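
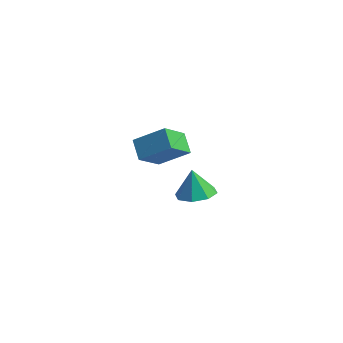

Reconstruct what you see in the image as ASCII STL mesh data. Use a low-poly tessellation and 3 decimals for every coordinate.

solid 
facet normal 0.270 -0.280 -0.921
outer loop
vertex 3.144 -3.724 3.585
vertex 2.249 -3.935 3.387
vertex 2.783 -3.166 3.31
endloop
endfacet
facet normal 0.540 0.626 0.562
outer loop
vertex 3.144 -3.724 3.585
vertex 2.783 -3.166 3.31
vertex 1.891 -3.565 4.613
endloop
endfacet
facet normal 0.269 -0.279 -0.922
outer loop
vertex 2.783 -3.166 3.31
vertex 2.249 -3.935 3.387
vertex 2.11 -3.058 3.081
endloop
endfacet
facet normal 0.043 0.947 0.319
outer loop
vertex 2.783 -3.166 3.31
vertex 2.11 -3.058 3.081
vertex 1.891 -3.565 4.613
endloop
endfacet
facet normal 0.269 -0.279 -0.922
outer loop
vertex 2.11 -3.058 3.081
vertex 2.249 -3.935 3.387
vertex 1.518 -3.464 3.031
endloop
endfacet
facet normal -0.566 0.803 0.185
outer loop
vertex 2.11 -3.058 3.081
vertex 1.518 -3.464 3.031
vertex 1.891 -3.565 4.613
endloop
endfacet
facet normal 0.270 -0.278 -0.922
outer loop
vertex 1.518 -3.464 3.031
vertex 2.249 -3.935 3.387
vertex 1.355 -4.147 3.189
endloop
endfacet
facet normal -0.931 0.277 0.237
outer loop
vertex 1.518 -3.464 3.031
vertex 1.355 -4.147 3.189
vertex 1.891 -3.565 4.613
endloop
endfacet
facet normal 0.270 -0.279 -0.921
outer loop
vertex 1.355 -4.147 3.189
vertex 2.249 -3.935 3.387
vertex 1.716 -4.705 3.464
endloop
endfacet
facet normal -0.836 -0.321 0.446
outer loop
vertex 1.355 -4.147 3.189
vertex 1.716 -4.705 3.464
vertex 1.891 -3.565 4.613
endloop
endfacet
facet normal 0.270 -0.279 -0.921
outer loop
vertex 1.716 -4.705 3.464
vertex 2.249 -3.935 3.387
vertex 2.389 -4.813 3.694
endloop
endfacet
facet normal -0.338 -0.642 0.688
outer loop
vertex 1.716 -4.705 3.464
vertex 2.389 -4.813 3.694
vertex 1.891 -3.565 4.613
endloop
endfacet
facet normal 0.270 -0.279 -0.922
outer loop
vertex 2.389 -4.813 3.694
vertex 2.249 -3.935 3.387
vertex 2.98 -4.407 3.744
endloop
endfacet
facet normal 0.272 -0.498 0.823
outer loop
vertex 2.389 -4.813 3.694
vertex 2.98 -4.407 3.744
vertex 1.891 -3.565 4.613
endloop
endfacet
facet normal 0.270 -0.279 -0.922
outer loop
vertex 2.98 -4.407 3.744
vertex 2.249 -3.935 3.387
vertex 3.144 -3.724 3.585
endloop
endfacet
facet normal 0.636 0.027 0.771
outer loop
vertex 2.98 -4.407 3.744
vertex 3.144 -3.724 3.585
vertex 1.891 -3.565 4.613
endloop
endfacet
facet normal -0.791 -0.276 -0.545
outer loop
vertex -2.225 0.2 0.333
vertex -2.875 1.017 0.863
vertex -1.742 1.45 -1.0
endloop
endfacet
facet normal 0.555 -0.698 -0.453
outer loop
vertex -0.325 1.943 -0.023
vertex -2.225 0.2 0.333
vertex -1.742 1.45 -1.0
endloop
endfacet
facet normal -0.792 -0.275 -0.545
outer loop
vertex -1.742 1.45 -1.0
vertex -2.875 1.017 0.863
vertex -2.391 2.266 -0.47
endloop
endfacet
facet normal 0.256 0.661 -0.705
outer loop
vertex -2.391 2.266 -0.47
vertex -0.325 1.943 -0.023
vertex -1.742 1.45 -1.0
endloop
endfacet
facet normal -0.256 -0.661 0.705
outer loop
vertex -2.225 0.2 0.333
vertex -1.458 1.51 1.84
vertex -2.875 1.017 0.863
endloop
endfacet
facet normal 0.555 -0.698 -0.452
outer loop
vertex -0.809 0.694 1.31
vertex -2.225 0.2 0.333
vertex -0.325 1.943 -0.023
endloop
endfacet
facet normal -0.256 -0.661 0.705
outer loop
vertex -0.809 0.694 1.31
vertex -1.458 1.51 1.84
vertex -2.225 0.2 0.333
endloop
endfacet
facet normal -0.555 0.698 0.453
outer loop
vertex -2.875 1.017 0.863
vertex -1.458 1.51 1.84
vertex -2.391 2.266 -0.47
endloop
endfacet
facet normal 0.256 0.661 -0.705
outer loop
vertex -0.975 2.76 0.507
vertex -0.325 1.943 -0.023
vertex -2.391 2.266 -0.47
endloop
endfacet
facet normal -0.556 0.697 0.453
outer loop
vertex -2.391 2.266 -0.47
vertex -1.458 1.51 1.84
vertex -0.975 2.76 0.507
endloop
endfacet
facet normal 0.791 0.276 0.546
outer loop
vertex -0.975 2.76 0.507
vertex -0.809 0.694 1.31
vertex -0.325 1.943 -0.023
endloop
endfacet
facet normal 0.792 0.276 0.545
outer loop
vertex -1.458 1.51 1.84
vertex -0.809 0.694 1.31
vertex -0.975 2.76 0.507
endloop
endfacet

endsolid


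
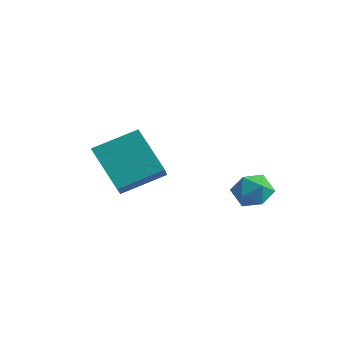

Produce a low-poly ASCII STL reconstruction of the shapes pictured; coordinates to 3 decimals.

solid 
facet normal -0.707 0.114 0.698
outer loop
vertex -4.141 -4.061 1.335
vertex -3.353 -2.872 1.94
vertex -4.77 -3.254 0.566
endloop
endfacet
facet normal -0.508 -0.768 -0.390
outer loop
vertex -3.567 -3.448 -0.62
vertex -4.141 -4.061 1.335
vertex -4.77 -3.254 0.566
endloop
endfacet
facet normal -0.707 0.114 0.698
outer loop
vertex -4.77 -3.254 0.566
vertex -3.353 -2.872 1.94
vertex -3.981 -2.064 1.171
endloop
endfacet
facet normal -0.491 0.631 -0.601
outer loop
vertex -3.981 -2.064 1.171
vertex -3.567 -3.448 -0.62
vertex -4.77 -3.254 0.566
endloop
endfacet
facet normal 0.491 -0.631 0.601
outer loop
vertex -4.141 -4.061 1.335
vertex -2.15 -3.066 0.754
vertex -3.353 -2.872 1.94
endloop
endfacet
facet normal -0.509 -0.767 -0.390
outer loop
vertex -2.939 -4.256 0.149
vertex -4.141 -4.061 1.335
vertex -3.567 -3.448 -0.62
endloop
endfacet
facet normal 0.491 -0.631 0.601
outer loop
vertex -2.939 -4.256 0.149
vertex -2.15 -3.066 0.754
vertex -4.141 -4.061 1.335
endloop
endfacet
facet normal 0.509 0.767 0.391
outer loop
vertex -3.353 -2.872 1.94
vertex -2.15 -3.066 0.754
vertex -3.981 -2.064 1.171
endloop
endfacet
facet normal -0.491 0.631 -0.601
outer loop
vertex -2.779 -2.259 -0.015
vertex -3.567 -3.448 -0.62
vertex -3.981 -2.064 1.171
endloop
endfacet
facet normal 0.509 0.768 0.389
outer loop
vertex -3.981 -2.064 1.171
vertex -2.15 -3.066 0.754
vertex -2.779 -2.259 -0.015
endloop
endfacet
facet normal 0.707 -0.114 -0.697
outer loop
vertex -2.779 -2.259 -0.015
vertex -2.939 -4.256 0.149
vertex -3.567 -3.448 -0.62
endloop
endfacet
facet normal 0.707 -0.114 -0.698
outer loop
vertex -2.15 -3.066 0.754
vertex -2.939 -4.256 0.149
vertex -2.779 -2.259 -0.015
endloop
endfacet
facet normal 0.292 0.919 0.267
outer loop
vertex -0.537 -0.52 -0.379
vertex -0.343 -0.762 0.242
vertex 0.11 -0.753 -0.284
endloop
endfacet
facet normal 0.361 0.824 -0.437
outer loop
vertex -0.537 -0.52 -0.379
vertex 0.11 -0.753 -0.284
vertex -0.234 -0.911 -0.866
endloop
endfacet
facet normal -0.281 0.655 -0.701
outer loop
vertex -0.537 -0.52 -0.379
vertex -0.234 -0.911 -0.866
vertex -0.9 -1.018 -0.699
endloop
endfacet
facet normal -0.745 0.647 -0.161
outer loop
vertex -0.537 -0.52 -0.379
vertex -0.9 -1.018 -0.699
vertex -0.967 -0.925 -0.015
endloop
endfacet
facet normal -0.392 0.809 0.438
outer loop
vertex -0.537 -0.52 -0.379
vertex -0.967 -0.925 -0.015
vertex -0.343 -0.762 0.242
endloop
endfacet
facet normal 0.796 0.267 -0.543
outer loop
vertex -0.234 -0.911 -0.866
vertex 0.11 -0.753 -0.284
vertex 0.147 -1.395 -0.545
endloop
endfacet
facet normal 0.683 0.422 0.596
outer loop
vertex 0.11 -0.753 -0.284
vertex -0.343 -0.762 0.242
vertex 0.08 -1.302 0.139
endloop
endfacet
facet normal -0.423 0.245 0.872
outer loop
vertex -0.343 -0.762 0.242
vertex -0.967 -0.925 -0.015
vertex -0.586 -1.409 0.306
endloop
endfacet
facet normal -0.995 -0.019 -0.095
outer loop
vertex -0.967 -0.925 -0.015
vertex -0.9 -1.018 -0.699
vertex -0.93 -1.567 -0.276
endloop
endfacet
facet normal -0.242 -0.005 -0.970
outer loop
vertex -0.9 -1.018 -0.699
vertex -0.234 -0.911 -0.866
vertex -0.477 -1.558 -0.802
endloop
endfacet
facet normal 0.745 -0.647 0.161
outer loop
vertex -0.283 -1.8 -0.181
vertex 0.147 -1.395 -0.545
vertex 0.08 -1.302 0.139
endloop
endfacet
facet normal 0.281 -0.655 0.701
outer loop
vertex -0.283 -1.8 -0.181
vertex 0.08 -1.302 0.139
vertex -0.586 -1.409 0.306
endloop
endfacet
facet normal -0.361 -0.824 0.437
outer loop
vertex -0.283 -1.8 -0.181
vertex -0.586 -1.409 0.306
vertex -0.93 -1.567 -0.276
endloop
endfacet
facet normal -0.292 -0.919 -0.267
outer loop
vertex -0.283 -1.8 -0.181
vertex -0.93 -1.567 -0.276
vertex -0.477 -1.558 -0.802
endloop
endfacet
facet normal 0.392 -0.809 -0.438
outer loop
vertex -0.283 -1.8 -0.181
vertex -0.477 -1.558 -0.802
vertex 0.147 -1.395 -0.545
endloop
endfacet
facet normal 0.995 0.019 0.095
outer loop
vertex 0.08 -1.302 0.139
vertex 0.147 -1.395 -0.545
vertex 0.11 -0.753 -0.284
endloop
endfacet
facet normal 0.242 0.005 0.970
outer loop
vertex -0.586 -1.409 0.306
vertex 0.08 -1.302 0.139
vertex -0.343 -0.762 0.242
endloop
endfacet
facet normal -0.796 -0.267 0.543
outer loop
vertex -0.93 -1.567 -0.276
vertex -0.586 -1.409 0.306
vertex -0.967 -0.925 -0.015
endloop
endfacet
facet normal -0.683 -0.422 -0.596
outer loop
vertex -0.477 -1.558 -0.802
vertex -0.93 -1.567 -0.276
vertex -0.9 -1.018 -0.699
endloop
endfacet
facet normal 0.423 -0.245 -0.872
outer loop
vertex 0.147 -1.395 -0.545
vertex -0.477 -1.558 -0.802
vertex -0.234 -0.911 -0.866
endloop
endfacet

endsolid


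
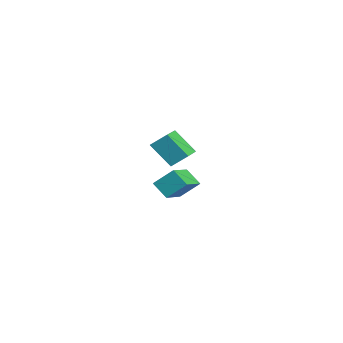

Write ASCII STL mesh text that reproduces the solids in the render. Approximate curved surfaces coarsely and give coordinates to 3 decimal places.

solid 
facet normal -0.794 0.519 -0.316
outer loop
vertex -5.241 3.341 -4.327
vertex -4.949 4.394 -3.33
vertex -4.523 3.932 -5.162
endloop
endfacet
facet normal -0.198 -0.712 -0.674
outer loop
vertex -2.831 2.826 -4.49
vertex -5.241 3.341 -4.327
vertex -4.523 3.932 -5.162
endloop
endfacet
facet normal -0.794 0.519 -0.316
outer loop
vertex -4.523 3.932 -5.162
vertex -4.949 4.394 -3.33
vertex -4.231 4.985 -4.165
endloop
endfacet
facet normal 0.575 0.473 -0.668
outer loop
vertex -4.231 4.985 -4.165
vertex -2.831 2.826 -4.49
vertex -4.523 3.932 -5.162
endloop
endfacet
facet normal -0.575 -0.473 0.668
outer loop
vertex -5.241 3.341 -4.327
vertex -3.257 3.288 -2.658
vertex -4.949 4.394 -3.33
endloop
endfacet
facet normal -0.198 -0.712 -0.674
outer loop
vertex -3.549 2.235 -3.655
vertex -5.241 3.341 -4.327
vertex -2.831 2.826 -4.49
endloop
endfacet
facet normal -0.575 -0.473 0.668
outer loop
vertex -3.549 2.235 -3.655
vertex -3.257 3.288 -2.658
vertex -5.241 3.341 -4.327
endloop
endfacet
facet normal 0.198 0.712 0.674
outer loop
vertex -4.949 4.394 -3.33
vertex -3.257 3.288 -2.658
vertex -4.231 4.985 -4.165
endloop
endfacet
facet normal 0.575 0.473 -0.668
outer loop
vertex -2.539 3.879 -3.493
vertex -2.831 2.826 -4.49
vertex -4.231 4.985 -4.165
endloop
endfacet
facet normal 0.198 0.712 0.674
outer loop
vertex -4.231 4.985 -4.165
vertex -3.257 3.288 -2.658
vertex -2.539 3.879 -3.493
endloop
endfacet
facet normal 0.794 -0.519 0.316
outer loop
vertex -2.539 3.879 -3.493
vertex -3.549 2.235 -3.655
vertex -2.831 2.826 -4.49
endloop
endfacet
facet normal 0.794 -0.519 0.316
outer loop
vertex -3.257 3.288 -2.658
vertex -3.549 2.235 -3.655
vertex -2.539 3.879 -3.493
endloop
endfacet
facet normal -0.394 -0.537 0.746
outer loop
vertex 2.797 1.695 2.184
vertex 1.41 2.393 1.953
vertex 2.512 0.884 1.45
endloop
endfacet
facet normal 0.884 -0.444 0.148
outer loop
vertex 3.19 1.807 0.167
vertex 2.797 1.695 2.184
vertex 2.512 0.884 1.45
endloop
endfacet
facet normal -0.394 -0.537 0.746
outer loop
vertex 2.512 0.884 1.45
vertex 1.41 2.393 1.953
vertex 1.125 1.582 1.219
endloop
endfacet
facet normal -0.253 -0.717 -0.649
outer loop
vertex 1.125 1.582 1.219
vertex 3.19 1.807 0.167
vertex 2.512 0.884 1.45
endloop
endfacet
facet normal 0.253 0.717 0.649
outer loop
vertex 2.797 1.695 2.184
vertex 2.088 3.316 0.67
vertex 1.41 2.393 1.953
endloop
endfacet
facet normal 0.884 -0.444 0.148
outer loop
vertex 3.475 2.618 0.901
vertex 2.797 1.695 2.184
vertex 3.19 1.807 0.167
endloop
endfacet
facet normal 0.253 0.717 0.649
outer loop
vertex 3.475 2.618 0.901
vertex 2.088 3.316 0.67
vertex 2.797 1.695 2.184
endloop
endfacet
facet normal -0.884 0.444 -0.148
outer loop
vertex 1.41 2.393 1.953
vertex 2.088 3.316 0.67
vertex 1.125 1.582 1.219
endloop
endfacet
facet normal -0.253 -0.717 -0.649
outer loop
vertex 1.803 2.505 -0.064
vertex 3.19 1.807 0.167
vertex 1.125 1.582 1.219
endloop
endfacet
facet normal -0.884 0.444 -0.148
outer loop
vertex 1.125 1.582 1.219
vertex 2.088 3.316 0.67
vertex 1.803 2.505 -0.064
endloop
endfacet
facet normal 0.394 0.537 -0.746
outer loop
vertex 1.803 2.505 -0.064
vertex 3.475 2.618 0.901
vertex 3.19 1.807 0.167
endloop
endfacet
facet normal 0.394 0.537 -0.746
outer loop
vertex 2.088 3.316 0.67
vertex 3.475 2.618 0.901
vertex 1.803 2.505 -0.064
endloop
endfacet

endsolid


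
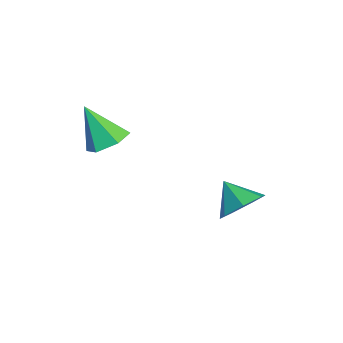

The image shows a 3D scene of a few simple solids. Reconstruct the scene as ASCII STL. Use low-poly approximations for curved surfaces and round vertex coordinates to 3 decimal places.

solid 
facet normal 0.406 0.400 -0.822
outer loop
vertex 0.384 -1.423 -1.47
vertex -0.303 -0.877 -1.543
vertex 0.404 -0.637 -1.077
endloop
endfacet
facet normal 0.684 -0.340 0.645
outer loop
vertex 0.384 -1.423 -1.47
vertex 0.404 -0.637 -1.077
vertex -1.037 -1.603 -0.057
endloop
endfacet
facet normal 0.406 0.400 -0.822
outer loop
vertex 0.404 -0.637 -1.077
vertex -0.303 -0.877 -1.543
vertex -0.283 -0.091 -1.15
endloop
endfacet
facet normal 0.281 0.466 0.839
outer loop
vertex 0.404 -0.637 -1.077
vertex -0.283 -0.091 -1.15
vertex -1.037 -1.603 -0.057
endloop
endfacet
facet normal 0.406 0.400 -0.821
outer loop
vertex -0.283 -0.091 -1.15
vertex -0.303 -0.877 -1.543
vertex -0.989 -0.331 -1.616
endloop
endfacet
facet normal -0.560 0.650 0.513
outer loop
vertex -0.283 -0.091 -1.15
vertex -0.989 -0.331 -1.616
vertex -1.037 -1.603 -0.057
endloop
endfacet
facet normal 0.406 0.401 -0.821
outer loop
vertex -0.989 -0.331 -1.616
vertex -0.303 -0.877 -1.543
vertex -1.009 -1.118 -2.01
endloop
endfacet
facet normal -1.000 0.029 -0.007
outer loop
vertex -0.989 -0.331 -1.616
vertex -1.009 -1.118 -2.01
vertex -1.037 -1.603 -0.057
endloop
endfacet
facet normal 0.406 0.401 -0.821
outer loop
vertex -1.009 -1.118 -2.01
vertex -0.303 -0.877 -1.543
vertex -0.322 -1.664 -1.937
endloop
endfacet
facet normal -0.596 -0.777 -0.202
outer loop
vertex -1.009 -1.118 -2.01
vertex -0.322 -1.664 -1.937
vertex -1.037 -1.603 -0.057
endloop
endfacet
facet normal 0.406 0.401 -0.821
outer loop
vertex -0.322 -1.664 -1.937
vertex -0.303 -0.877 -1.543
vertex 0.384 -1.423 -1.47
endloop
endfacet
facet normal 0.246 -0.961 0.125
outer loop
vertex -0.322 -1.664 -1.937
vertex 0.384 -1.423 -1.47
vertex -1.037 -1.603 -0.057
endloop
endfacet
facet normal 0.693 0.397 -0.601
outer loop
vertex 3.415 3.185 -2.585
vertex 2.747 3.33 -3.259
vertex 3.022 3.919 -2.553
endloop
endfacet
facet normal 0.057 -0.013 0.998
outer loop
vertex 3.415 3.185 -2.585
vertex 3.022 3.919 -2.553
vertex 1.873 2.83 -2.501
endloop
endfacet
facet normal 0.693 0.397 -0.602
outer loop
vertex 3.022 3.919 -2.553
vertex 2.747 3.33 -3.259
vertex 2.422 4.21 -3.052
endloop
endfacet
facet normal -0.415 0.475 0.776
outer loop
vertex 3.022 3.919 -2.553
vertex 2.422 4.21 -3.052
vertex 1.873 2.83 -2.501
endloop
endfacet
facet normal 0.693 0.397 -0.602
outer loop
vertex 2.422 4.21 -3.052
vertex 2.747 3.33 -3.259
vertex 2.066 3.838 -3.707
endloop
endfacet
facet normal -0.871 0.437 0.225
outer loop
vertex 2.422 4.21 -3.052
vertex 2.066 3.838 -3.707
vertex 1.873 2.83 -2.501
endloop
endfacet
facet normal 0.693 0.398 -0.602
outer loop
vertex 2.066 3.838 -3.707
vertex 2.747 3.33 -3.259
vertex 2.223 3.084 -4.025
endloop
endfacet
facet normal -0.966 -0.101 -0.239
outer loop
vertex 2.066 3.838 -3.707
vertex 2.223 3.084 -4.025
vertex 1.873 2.83 -2.501
endloop
endfacet
facet normal 0.693 0.397 -0.602
outer loop
vertex 2.223 3.084 -4.025
vertex 2.747 3.33 -3.259
vertex 2.774 2.515 -3.766
endloop
endfacet
facet normal -0.629 -0.730 -0.266
outer loop
vertex 2.223 3.084 -4.025
vertex 2.774 2.515 -3.766
vertex 1.873 2.83 -2.501
endloop
endfacet
facet normal 0.693 0.397 -0.601
outer loop
vertex 2.774 2.515 -3.766
vertex 2.747 3.33 -3.259
vertex 3.304 2.56 -3.125
endloop
endfacet
facet normal -0.114 -0.980 0.163
outer loop
vertex 2.774 2.515 -3.766
vertex 3.304 2.56 -3.125
vertex 1.873 2.83 -2.501
endloop
endfacet
facet normal 0.693 0.397 -0.602
outer loop
vertex 3.304 2.56 -3.125
vertex 2.747 3.33 -3.259
vertex 3.415 3.185 -2.585
endloop
endfacet
facet normal 0.192 -0.661 0.726
outer loop
vertex 3.304 2.56 -3.125
vertex 3.415 3.185 -2.585
vertex 1.873 2.83 -2.501
endloop
endfacet

endsolid


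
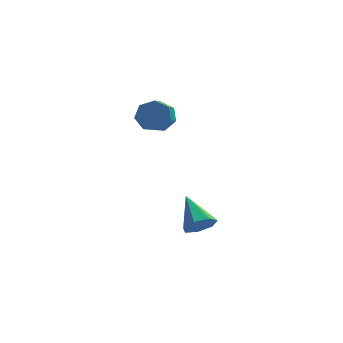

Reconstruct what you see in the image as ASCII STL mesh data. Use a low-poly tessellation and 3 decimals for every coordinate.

solid 
facet normal 0.343 -0.762 -0.549
outer loop
vertex 3.29 -0.57 -2.012
vertex 2.817 -0.246 -2.757
vertex 3.695 -0.045 -2.488
endloop
endfacet
facet normal 0.615 0.213 0.759
outer loop
vertex 3.29 -0.57 -2.012
vertex 3.695 -0.045 -2.488
vertex 2.083 1.386 -1.583
endloop
endfacet
facet normal 0.343 -0.763 -0.549
outer loop
vertex 3.695 -0.045 -2.488
vertex 2.817 -0.246 -2.757
vertex 3.438 0.328 -3.167
endloop
endfacet
facet normal 0.697 0.706 0.124
outer loop
vertex 3.695 -0.045 -2.488
vertex 3.438 0.328 -3.167
vertex 2.083 1.386 -1.583
endloop
endfacet
facet normal 0.343 -0.763 -0.549
outer loop
vertex 3.438 0.328 -3.167
vertex 2.817 -0.246 -2.757
vertex 2.714 0.269 -3.537
endloop
endfacet
facet normal 0.159 0.878 -0.451
outer loop
vertex 3.438 0.328 -3.167
vertex 2.714 0.269 -3.537
vertex 2.083 1.386 -1.583
endloop
endfacet
facet normal 0.343 -0.763 -0.549
outer loop
vertex 2.714 0.269 -3.537
vertex 2.817 -0.246 -2.757
vertex 2.067 -0.178 -3.32
endloop
endfacet
facet normal -0.594 0.600 -0.535
outer loop
vertex 2.714 0.269 -3.537
vertex 2.067 -0.178 -3.32
vertex 2.083 1.386 -1.583
endloop
endfacet
facet normal 0.342 -0.763 -0.548
outer loop
vertex 2.067 -0.178 -3.32
vertex 2.817 -0.246 -2.757
vertex 1.984 -0.676 -2.679
endloop
endfacet
facet normal -0.994 0.082 -0.065
outer loop
vertex 2.067 -0.178 -3.32
vertex 1.984 -0.676 -2.679
vertex 2.083 1.386 -1.583
endloop
endfacet
facet normal 0.342 -0.763 -0.549
outer loop
vertex 1.984 -0.676 -2.679
vertex 2.817 -0.246 -2.757
vertex 2.529 -0.85 -2.097
endloop
endfacet
facet normal -0.741 -0.287 0.608
outer loop
vertex 1.984 -0.676 -2.679
vertex 2.529 -0.85 -2.097
vertex 2.083 1.386 -1.583
endloop
endfacet
facet normal 0.342 -0.763 -0.549
outer loop
vertex 2.529 -0.85 -2.097
vertex 2.817 -0.246 -2.757
vertex 3.29 -0.57 -2.012
endloop
endfacet
facet normal -0.025 -0.229 0.973
outer loop
vertex 2.529 -0.85 -2.097
vertex 3.29 -0.57 -2.012
vertex 2.083 1.386 -1.583
endloop
endfacet
facet normal 0.199 0.847 -0.493
outer loop
vertex 0.995 2.244 2.74
vertex 0.657 2.76 3.489
vertex 1.563 2.452 3.326
endloop
endfacet
facet normal 0.711 -0.471 -0.522
outer loop
vertex 0.995 2.244 2.74
vertex 1.563 2.452 3.326
vertex 0.76 1.245 3.322
endloop
endfacet
facet normal 0.711 -0.471 -0.522
outer loop
vertex 0.76 1.245 3.322
vertex 1.563 2.452 3.326
vertex 1.328 1.453 3.908
endloop
endfacet
facet normal -0.199 -0.847 0.493
outer loop
vertex 0.76 1.245 3.322
vertex 1.328 1.453 3.908
vertex 0.423 1.76 4.071
endloop
endfacet
facet normal 0.199 0.846 -0.494
outer loop
vertex 1.563 2.452 3.326
vertex 0.657 2.76 3.489
vertex 1.449 2.892 4.034
endloop
endfacet
facet normal 0.971 -0.101 0.219
outer loop
vertex 1.563 2.452 3.326
vertex 1.449 2.892 4.034
vertex 1.328 1.453 3.908
endloop
endfacet
facet normal 0.971 -0.101 0.218
outer loop
vertex 1.328 1.453 3.908
vertex 1.449 2.892 4.034
vertex 1.214 1.892 4.617
endloop
endfacet
facet normal -0.199 -0.847 0.493
outer loop
vertex 1.328 1.453 3.908
vertex 1.214 1.892 4.617
vertex 0.423 1.76 4.071
endloop
endfacet
facet normal 0.198 0.847 -0.493
outer loop
vertex 1.449 2.892 4.034
vertex 0.657 2.76 3.489
vertex 0.739 3.232 4.332
endloop
endfacet
facet normal 0.499 0.346 0.795
outer loop
vertex 1.449 2.892 4.034
vertex 0.739 3.232 4.332
vertex 1.214 1.892 4.617
endloop
endfacet
facet normal 0.499 0.346 0.795
outer loop
vertex 1.214 1.892 4.617
vertex 0.739 3.232 4.332
vertex 0.504 2.233 4.914
endloop
endfacet
facet normal -0.200 -0.846 0.494
outer loop
vertex 1.214 1.892 4.617
vertex 0.504 2.233 4.914
vertex 0.423 1.76 4.071
endloop
endfacet
facet normal 0.199 0.847 -0.493
outer loop
vertex 0.739 3.232 4.332
vertex 0.657 2.76 3.489
vertex -0.032 3.217 3.995
endloop
endfacet
facet normal -0.348 0.532 0.772
outer loop
vertex 0.739 3.232 4.332
vertex -0.032 3.217 3.995
vertex 0.504 2.233 4.914
endloop
endfacet
facet normal -0.349 0.531 0.772
outer loop
vertex 0.504 2.233 4.914
vertex -0.032 3.217 3.995
vertex -0.267 2.217 4.577
endloop
endfacet
facet normal -0.198 -0.847 0.494
outer loop
vertex 0.504 2.233 4.914
vertex -0.267 2.217 4.577
vertex 0.423 1.76 4.071
endloop
endfacet
facet normal 0.199 0.846 -0.494
outer loop
vertex -0.032 3.217 3.995
vertex 0.657 2.76 3.489
vertex -0.284 2.857 3.277
endloop
endfacet
facet normal -0.933 0.317 0.168
outer loop
vertex -0.032 3.217 3.995
vertex -0.284 2.857 3.277
vertex -0.267 2.217 4.577
endloop
endfacet
facet normal -0.933 0.318 0.169
outer loop
vertex -0.267 2.217 4.577
vertex -0.284 2.857 3.277
vertex -0.519 1.858 3.859
endloop
endfacet
facet normal -0.199 -0.847 0.493
outer loop
vertex -0.267 2.217 4.577
vertex -0.519 1.858 3.859
vertex 0.423 1.76 4.071
endloop
endfacet
facet normal 0.198 0.847 -0.494
outer loop
vertex -0.284 2.857 3.277
vertex 0.657 2.76 3.489
vertex 0.173 2.424 2.718
endloop
endfacet
facet normal -0.816 -0.136 -0.562
outer loop
vertex -0.284 2.857 3.277
vertex 0.173 2.424 2.718
vertex -0.519 1.858 3.859
endloop
endfacet
facet normal -0.816 -0.136 -0.562
outer loop
vertex -0.519 1.858 3.859
vertex 0.173 2.424 2.718
vertex -0.062 1.425 3.3
endloop
endfacet
facet normal -0.199 -0.847 0.493
outer loop
vertex -0.519 1.858 3.859
vertex -0.062 1.425 3.3
vertex 0.423 1.76 4.071
endloop
endfacet
facet normal 0.199 0.847 -0.494
outer loop
vertex 0.173 2.424 2.718
vertex 0.657 2.76 3.489
vertex 0.995 2.244 2.74
endloop
endfacet
facet normal -0.083 -0.487 -0.869
outer loop
vertex 0.173 2.424 2.718
vertex 0.995 2.244 2.74
vertex -0.062 1.425 3.3
endloop
endfacet
facet normal -0.083 -0.487 -0.869
outer loop
vertex -0.062 1.425 3.3
vertex 0.995 2.244 2.74
vertex 0.76 1.245 3.322
endloop
endfacet
facet normal -0.199 -0.847 0.493
outer loop
vertex -0.062 1.425 3.3
vertex 0.76 1.245 3.322
vertex 0.423 1.76 4.071
endloop
endfacet

endsolid


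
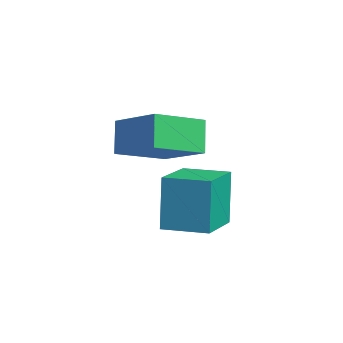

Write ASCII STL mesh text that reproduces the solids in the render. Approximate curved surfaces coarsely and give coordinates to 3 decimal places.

solid 
facet normal -0.849 -0.347 -0.398
outer loop
vertex -2.802 -1.27 3.718
vertex -3.122 0.044 3.254
vertex -2.338 -1.451 2.885
endloop
endfacet
facet normal 0.224 -0.919 0.324
outer loop
vertex -1.098 -0.944 3.466
vertex -2.802 -1.27 3.718
vertex -2.338 -1.451 2.885
endloop
endfacet
facet normal -0.849 -0.347 -0.398
outer loop
vertex -2.338 -1.451 2.885
vertex -3.122 0.044 3.254
vertex -2.658 -0.137 2.422
endloop
endfacet
facet normal 0.478 -0.186 -0.858
outer loop
vertex -2.658 -0.137 2.422
vertex -1.098 -0.944 3.466
vertex -2.338 -1.451 2.885
endloop
endfacet
facet normal -0.478 0.187 0.858
outer loop
vertex -2.802 -1.27 3.718
vertex -1.882 0.551 3.835
vertex -3.122 0.044 3.254
endloop
endfacet
facet normal 0.224 -0.919 0.325
outer loop
vertex -1.562 -0.763 4.298
vertex -2.802 -1.27 3.718
vertex -1.098 -0.944 3.466
endloop
endfacet
facet normal -0.478 0.186 0.859
outer loop
vertex -1.562 -0.763 4.298
vertex -1.882 0.551 3.835
vertex -2.802 -1.27 3.718
endloop
endfacet
facet normal -0.224 0.919 -0.325
outer loop
vertex -3.122 0.044 3.254
vertex -1.882 0.551 3.835
vertex -2.658 -0.137 2.422
endloop
endfacet
facet normal 0.478 -0.187 -0.858
outer loop
vertex -1.418 0.37 3.002
vertex -1.098 -0.944 3.466
vertex -2.658 -0.137 2.422
endloop
endfacet
facet normal -0.224 0.919 -0.324
outer loop
vertex -2.658 -0.137 2.422
vertex -1.882 0.551 3.835
vertex -1.418 0.37 3.002
endloop
endfacet
facet normal 0.849 0.347 0.398
outer loop
vertex -1.418 0.37 3.002
vertex -1.562 -0.763 4.298
vertex -1.098 -0.944 3.466
endloop
endfacet
facet normal 0.849 0.347 0.398
outer loop
vertex -1.882 0.551 3.835
vertex -1.562 -0.763 4.298
vertex -1.418 0.37 3.002
endloop
endfacet
facet normal -0.755 0.631 -0.179
outer loop
vertex -1.419 -0.151 2.602
vertex -0.707 0.713 2.644
vertex -1.183 -0.276 1.167
endloop
endfacet
facet normal -0.635 -0.771 -0.037
outer loop
vertex -0.133 -1.153 1.416
vertex -1.419 -0.151 2.602
vertex -1.183 -0.276 1.167
endloop
endfacet
facet normal -0.755 0.631 -0.179
outer loop
vertex -1.183 -0.276 1.167
vertex -0.707 0.713 2.644
vertex -0.471 0.588 1.209
endloop
endfacet
facet normal 0.162 -0.085 -0.983
outer loop
vertex -0.471 0.588 1.209
vertex -0.133 -1.153 1.416
vertex -1.183 -0.276 1.167
endloop
endfacet
facet normal -0.162 0.085 0.983
outer loop
vertex -1.419 -0.151 2.602
vertex 0.343 -0.164 2.893
vertex -0.707 0.713 2.644
endloop
endfacet
facet normal -0.635 -0.771 -0.037
outer loop
vertex -0.369 -1.028 2.851
vertex -1.419 -0.151 2.602
vertex -0.133 -1.153 1.416
endloop
endfacet
facet normal -0.162 0.085 0.983
outer loop
vertex -0.369 -1.028 2.851
vertex 0.343 -0.164 2.893
vertex -1.419 -0.151 2.602
endloop
endfacet
facet normal 0.635 0.771 0.037
outer loop
vertex -0.707 0.713 2.644
vertex 0.343 -0.164 2.893
vertex -0.471 0.588 1.209
endloop
endfacet
facet normal 0.162 -0.085 -0.983
outer loop
vertex 0.579 -0.289 1.458
vertex -0.133 -1.153 1.416
vertex -0.471 0.588 1.209
endloop
endfacet
facet normal 0.635 0.771 0.037
outer loop
vertex -0.471 0.588 1.209
vertex 0.343 -0.164 2.893
vertex 0.579 -0.289 1.458
endloop
endfacet
facet normal 0.755 -0.631 0.179
outer loop
vertex 0.579 -0.289 1.458
vertex -0.369 -1.028 2.851
vertex -0.133 -1.153 1.416
endloop
endfacet
facet normal 0.755 -0.631 0.179
outer loop
vertex 0.343 -0.164 2.893
vertex -0.369 -1.028 2.851
vertex 0.579 -0.289 1.458
endloop
endfacet

endsolid


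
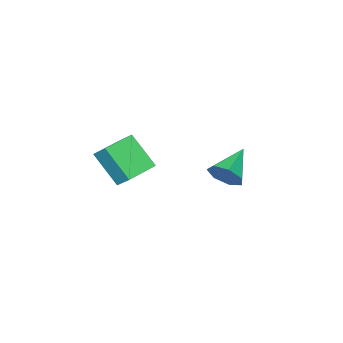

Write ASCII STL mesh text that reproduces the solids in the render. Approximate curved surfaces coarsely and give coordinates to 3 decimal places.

solid 
facet normal -0.992 0.094 0.084
outer loop
vertex -1.127 -2.099 1.63
vertex -1.116 -0.769 0.273
vertex -1.271 -2.906 0.838
endloop
endfacet
facet normal -0.005 -0.700 0.714
outer loop
vertex 0.256 -3.051 0.707
vertex -1.127 -2.099 1.63
vertex -1.271 -2.906 0.838
endloop
endfacet
facet normal -0.992 0.094 0.085
outer loop
vertex -1.271 -2.906 0.838
vertex -1.116 -0.769 0.273
vertex -1.261 -1.576 -0.519
endloop
endfacet
facet normal -0.127 -0.708 -0.695
outer loop
vertex -1.261 -1.576 -0.519
vertex 0.256 -3.051 0.707
vertex -1.271 -2.906 0.838
endloop
endfacet
facet normal 0.127 0.708 0.695
outer loop
vertex -1.127 -2.099 1.63
vertex 0.411 -0.914 0.142
vertex -1.116 -0.769 0.273
endloop
endfacet
facet normal -0.005 -0.700 0.714
outer loop
vertex 0.401 -2.244 1.499
vertex -1.127 -2.099 1.63
vertex 0.256 -3.051 0.707
endloop
endfacet
facet normal 0.127 0.708 0.695
outer loop
vertex 0.401 -2.244 1.499
vertex 0.411 -0.914 0.142
vertex -1.127 -2.099 1.63
endloop
endfacet
facet normal 0.005 0.700 -0.714
outer loop
vertex -1.116 -0.769 0.273
vertex 0.411 -0.914 0.142
vertex -1.261 -1.576 -0.519
endloop
endfacet
facet normal -0.127 -0.708 -0.695
outer loop
vertex 0.267 -1.721 -0.65
vertex 0.256 -3.051 0.707
vertex -1.261 -1.576 -0.519
endloop
endfacet
facet normal 0.005 0.700 -0.714
outer loop
vertex -1.261 -1.576 -0.519
vertex 0.411 -0.914 0.142
vertex 0.267 -1.721 -0.65
endloop
endfacet
facet normal 0.992 -0.095 -0.085
outer loop
vertex 0.267 -1.721 -0.65
vertex 0.401 -2.244 1.499
vertex 0.256 -3.051 0.707
endloop
endfacet
facet normal 0.992 -0.094 -0.085
outer loop
vertex 0.411 -0.914 0.142
vertex 0.401 -2.244 1.499
vertex 0.267 -1.721 -0.65
endloop
endfacet
facet normal 0.894 0.156 -0.421
outer loop
vertex -0.663 3.5 2.194
vertex -0.916 3.104 1.51
vertex -0.972 3.912 1.691
endloop
endfacet
facet normal -0.237 0.675 0.699
outer loop
vertex -0.663 3.5 2.194
vertex -0.972 3.912 1.691
vertex -2.444 2.836 2.23
endloop
endfacet
facet normal 0.893 0.156 -0.421
outer loop
vertex -0.972 3.912 1.691
vertex -0.916 3.104 1.51
vertex -1.239 3.716 1.052
endloop
endfacet
facet normal -0.590 0.807 -0.001
outer loop
vertex -0.972 3.912 1.691
vertex -1.239 3.716 1.052
vertex -2.444 2.836 2.23
endloop
endfacet
facet normal 0.893 0.156 -0.421
outer loop
vertex -1.239 3.716 1.052
vertex -0.916 3.104 1.51
vertex -1.263 3.059 0.757
endloop
endfacet
facet normal -0.768 0.285 -0.573
outer loop
vertex -1.239 3.716 1.052
vertex -1.263 3.059 0.757
vertex -2.444 2.836 2.23
endloop
endfacet
facet normal 0.893 0.157 -0.421
outer loop
vertex -1.263 3.059 0.757
vertex -0.916 3.104 1.51
vertex -1.025 2.436 1.03
endloop
endfacet
facet normal -0.637 -0.500 -0.586
outer loop
vertex -1.263 3.059 0.757
vertex -1.025 2.436 1.03
vertex -2.444 2.836 2.23
endloop
endfacet
facet normal 0.893 0.157 -0.421
outer loop
vertex -1.025 2.436 1.03
vertex -0.916 3.104 1.51
vertex -0.705 2.316 1.664
endloop
endfacet
facet normal -0.296 -0.955 -0.031
outer loop
vertex -1.025 2.436 1.03
vertex -0.705 2.316 1.664
vertex -2.444 2.836 2.23
endloop
endfacet
facet normal 0.893 0.157 -0.421
outer loop
vertex -0.705 2.316 1.664
vertex -0.916 3.104 1.51
vertex -0.544 2.79 2.182
endloop
endfacet
facet normal -0.001 -0.738 0.675
outer loop
vertex -0.705 2.316 1.664
vertex -0.544 2.79 2.182
vertex -2.444 2.836 2.23
endloop
endfacet
facet normal 0.893 0.157 -0.421
outer loop
vertex -0.544 2.79 2.182
vertex -0.916 3.104 1.51
vertex -0.663 3.5 2.194
endloop
endfacet
facet normal 0.025 -0.013 1.000
outer loop
vertex -0.544 2.79 2.182
vertex -0.663 3.5 2.194
vertex -2.444 2.836 2.23
endloop
endfacet

endsolid


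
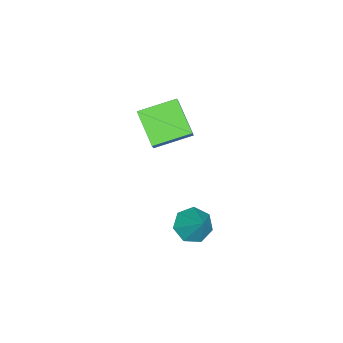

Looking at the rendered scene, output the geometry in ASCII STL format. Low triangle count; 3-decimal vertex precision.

solid 
facet normal -0.589 0.761 0.272
outer loop
vertex 0.362 -1.578 2.409
vertex 0.856 -1.428 3.059
vertex 1.5 -0.282 1.246
endloop
endfacet
facet normal -0.595 -0.181 -0.783
outer loop
vertex 2.684 -1.812 0.701
vertex 0.362 -1.578 2.409
vertex 1.5 -0.282 1.246
endloop
endfacet
facet normal -0.589 0.761 0.272
outer loop
vertex 1.5 -0.282 1.246
vertex 0.856 -1.428 3.059
vertex 1.994 -0.132 1.897
endloop
endfacet
facet normal 0.547 0.623 -0.559
outer loop
vertex 1.994 -0.132 1.897
vertex 2.684 -1.812 0.701
vertex 1.5 -0.282 1.246
endloop
endfacet
facet normal -0.547 -0.623 0.559
outer loop
vertex 0.362 -1.578 2.409
vertex 2.04 -2.958 2.514
vertex 0.856 -1.428 3.059
endloop
endfacet
facet normal -0.595 -0.180 -0.784
outer loop
vertex 1.546 -3.108 1.863
vertex 0.362 -1.578 2.409
vertex 2.684 -1.812 0.701
endloop
endfacet
facet normal -0.547 -0.623 0.559
outer loop
vertex 1.546 -3.108 1.863
vertex 2.04 -2.958 2.514
vertex 0.362 -1.578 2.409
endloop
endfacet
facet normal 0.594 0.181 0.784
outer loop
vertex 0.856 -1.428 3.059
vertex 2.04 -2.958 2.514
vertex 1.994 -0.132 1.897
endloop
endfacet
facet normal 0.547 0.623 -0.559
outer loop
vertex 3.178 -1.662 1.351
vertex 2.684 -1.812 0.701
vertex 1.994 -0.132 1.897
endloop
endfacet
facet normal 0.595 0.181 0.783
outer loop
vertex 1.994 -0.132 1.897
vertex 2.04 -2.958 2.514
vertex 3.178 -1.662 1.351
endloop
endfacet
facet normal 0.589 -0.761 -0.272
outer loop
vertex 3.178 -1.662 1.351
vertex 1.546 -3.108 1.863
vertex 2.684 -1.812 0.701
endloop
endfacet
facet normal 0.589 -0.761 -0.272
outer loop
vertex 2.04 -2.958 2.514
vertex 1.546 -3.108 1.863
vertex 3.178 -1.662 1.351
endloop
endfacet
facet normal -0.452 -0.511 -0.731
outer loop
vertex 3.886 0.265 -4.677
vertex 3.001 0.368 -4.202
vertex 3.422 0.978 -4.888
endloop
endfacet
facet normal 0.844 0.478 -0.241
outer loop
vertex 3.886 0.265 -4.677
vertex 3.422 0.978 -4.888
vertex 3.819 1.292 -2.878
endloop
endfacet
facet normal -0.452 -0.511 -0.731
outer loop
vertex 3.422 0.978 -4.888
vertex 3.001 0.368 -4.202
vertex 2.641 1.231 -4.582
endloop
endfacet
facet normal 0.232 0.953 -0.195
outer loop
vertex 3.422 0.978 -4.888
vertex 2.641 1.231 -4.582
vertex 3.819 1.292 -2.878
endloop
endfacet
facet normal -0.452 -0.511 -0.731
outer loop
vertex 2.641 1.231 -4.582
vertex 3.001 0.368 -4.202
vertex 2.131 0.835 -3.99
endloop
endfacet
facet normal -0.401 0.883 0.245
outer loop
vertex 2.641 1.231 -4.582
vertex 2.131 0.835 -3.99
vertex 3.819 1.292 -2.878
endloop
endfacet
facet normal -0.452 -0.511 -0.731
outer loop
vertex 2.131 0.835 -3.99
vertex 3.001 0.368 -4.202
vertex 2.276 0.087 -3.557
endloop
endfacet
facet normal -0.580 0.321 0.749
outer loop
vertex 2.131 0.835 -3.99
vertex 2.276 0.087 -3.557
vertex 3.819 1.292 -2.878
endloop
endfacet
facet normal -0.453 -0.510 -0.731
outer loop
vertex 2.276 0.087 -3.557
vertex 3.001 0.368 -4.202
vertex 2.967 -0.45 -3.61
endloop
endfacet
facet normal -0.169 -0.310 0.935
outer loop
vertex 2.276 0.087 -3.557
vertex 2.967 -0.45 -3.61
vertex 3.819 1.292 -2.878
endloop
endfacet
facet normal -0.452 -0.511 -0.732
outer loop
vertex 2.967 -0.45 -3.61
vertex 3.001 0.368 -4.202
vertex 3.684 -0.371 -4.108
endloop
endfacet
facet normal 0.521 -0.534 0.665
outer loop
vertex 2.967 -0.45 -3.61
vertex 3.684 -0.371 -4.108
vertex 3.819 1.292 -2.878
endloop
endfacet
facet normal -0.452 -0.511 -0.731
outer loop
vertex 3.684 -0.371 -4.108
vertex 3.001 0.368 -4.202
vertex 3.886 0.265 -4.677
endloop
endfacet
facet normal 0.973 -0.183 0.141
outer loop
vertex 3.684 -0.371 -4.108
vertex 3.886 0.265 -4.677
vertex 3.819 1.292 -2.878
endloop
endfacet

endsolid


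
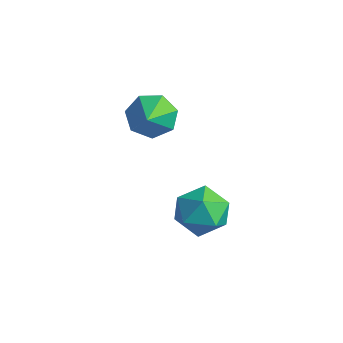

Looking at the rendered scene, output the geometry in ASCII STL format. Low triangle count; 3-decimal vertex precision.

solid 
facet normal -0.593 0.596 -0.542
outer loop
vertex -1.466 -0.979 -1.174
vertex -1.901 -0.666 -0.354
vertex -1.115 -0.296 -0.807
endloop
endfacet
facet normal 0.897 -0.276 -0.344
outer loop
vertex -1.466 -0.979 -1.174
vertex -1.115 -0.296 -0.807
vertex -1.019 -1.554 0.454
endloop
endfacet
facet normal -0.593 0.596 -0.542
outer loop
vertex -1.115 -0.296 -0.807
vertex -1.901 -0.666 -0.354
vertex -1.356 0.108 -0.099
endloop
endfacet
facet normal 0.951 0.253 0.180
outer loop
vertex -1.115 -0.296 -0.807
vertex -1.356 0.108 -0.099
vertex -1.019 -1.554 0.454
endloop
endfacet
facet normal -0.593 0.596 -0.541
outer loop
vertex -1.356 0.108 -0.099
vertex -1.901 -0.666 -0.354
vertex -2.008 -0.071 0.418
endloop
endfacet
facet normal 0.516 0.363 0.776
outer loop
vertex -1.356 0.108 -0.099
vertex -2.008 -0.071 0.418
vertex -1.019 -1.554 0.454
endloop
endfacet
facet normal -0.592 0.596 -0.542
outer loop
vertex -2.008 -0.071 0.418
vertex -1.901 -0.666 -0.354
vertex -2.579 -0.697 0.353
endloop
endfacet
facet normal -0.081 -0.030 0.996
outer loop
vertex -2.008 -0.071 0.418
vertex -2.579 -0.697 0.353
vertex -1.019 -1.554 0.454
endloop
endfacet
facet normal -0.593 0.596 -0.542
outer loop
vertex -2.579 -0.697 0.353
vertex -1.901 -0.666 -0.354
vertex -2.64 -1.3 -0.243
endloop
endfacet
facet normal -0.388 -0.628 0.675
outer loop
vertex -2.579 -0.697 0.353
vertex -2.64 -1.3 -0.243
vertex -1.019 -1.554 0.454
endloop
endfacet
facet normal -0.593 0.596 -0.541
outer loop
vertex -2.64 -1.3 -0.243
vertex -1.901 -0.666 -0.354
vertex -2.145 -1.425 -0.923
endloop
endfacet
facet normal -0.176 -0.983 0.052
outer loop
vertex -2.64 -1.3 -0.243
vertex -2.145 -1.425 -0.923
vertex -1.019 -1.554 0.454
endloop
endfacet
facet normal -0.592 0.597 -0.542
outer loop
vertex -2.145 -1.425 -0.923
vertex -1.901 -0.666 -0.354
vertex -1.466 -0.979 -1.174
endloop
endfacet
facet normal 0.395 -0.827 -0.400
outer loop
vertex -2.145 -1.425 -0.923
vertex -1.466 -0.979 -1.174
vertex -1.019 -1.554 0.454
endloop
endfacet
facet normal -0.910 -0.415 0.028
outer loop
vertex 1.187 -1.5 -2.324
vertex 1.604 -2.443 -2.746
vertex 1.57 -2.294 -1.642
endloop
endfacet
facet normal -0.834 0.068 0.547
outer loop
vertex 1.187 -1.5 -2.324
vertex 1.57 -2.294 -1.642
vertex 1.795 -1.223 -1.432
endloop
endfacet
facet normal -0.676 0.695 0.245
outer loop
vertex 1.187 -1.5 -2.324
vertex 1.795 -1.223 -1.432
vertex 1.97 -0.71 -2.406
endloop
endfacet
facet normal -0.653 0.600 -0.462
outer loop
vertex 1.187 -1.5 -2.324
vertex 1.97 -0.71 -2.406
vertex 1.852 -1.464 -3.218
endloop
endfacet
facet normal -0.798 -0.086 -0.597
outer loop
vertex 1.187 -1.5 -2.324
vertex 1.852 -1.464 -3.218
vertex 1.604 -2.443 -2.746
endloop
endfacet
facet normal -0.280 -0.128 0.951
outer loop
vertex 1.795 -1.223 -1.432
vertex 1.57 -2.294 -1.642
vertex 2.588 -1.996 -1.302
endloop
endfacet
facet normal -0.403 -0.909 0.110
outer loop
vertex 1.57 -2.294 -1.642
vertex 1.604 -2.443 -2.746
vertex 2.47 -2.75 -2.114
endloop
endfacet
facet normal -0.221 -0.378 -0.899
outer loop
vertex 1.604 -2.443 -2.746
vertex 1.852 -1.464 -3.218
vertex 2.645 -2.237 -3.088
endloop
endfacet
facet normal 0.013 0.732 -0.681
outer loop
vertex 1.852 -1.464 -3.218
vertex 1.97 -0.71 -2.406
vertex 2.87 -1.166 -2.878
endloop
endfacet
facet normal -0.023 0.886 0.463
outer loop
vertex 1.97 -0.71 -2.406
vertex 1.795 -1.223 -1.432
vertex 2.836 -1.017 -1.774
endloop
endfacet
facet normal 0.653 -0.600 0.462
outer loop
vertex 3.253 -1.96 -2.196
vertex 2.588 -1.996 -1.302
vertex 2.47 -2.75 -2.114
endloop
endfacet
facet normal 0.676 -0.695 -0.245
outer loop
vertex 3.253 -1.96 -2.196
vertex 2.47 -2.75 -2.114
vertex 2.645 -2.237 -3.088
endloop
endfacet
facet normal 0.834 -0.068 -0.547
outer loop
vertex 3.253 -1.96 -2.196
vertex 2.645 -2.237 -3.088
vertex 2.87 -1.166 -2.878
endloop
endfacet
facet normal 0.910 0.415 -0.028
outer loop
vertex 3.253 -1.96 -2.196
vertex 2.87 -1.166 -2.878
vertex 2.836 -1.017 -1.774
endloop
endfacet
facet normal 0.798 0.086 0.597
outer loop
vertex 3.253 -1.96 -2.196
vertex 2.836 -1.017 -1.774
vertex 2.588 -1.996 -1.302
endloop
endfacet
facet normal -0.013 -0.732 0.681
outer loop
vertex 2.47 -2.75 -2.114
vertex 2.588 -1.996 -1.302
vertex 1.57 -2.294 -1.642
endloop
endfacet
facet normal 0.023 -0.886 -0.463
outer loop
vertex 2.645 -2.237 -3.088
vertex 2.47 -2.75 -2.114
vertex 1.604 -2.443 -2.746
endloop
endfacet
facet normal 0.280 0.128 -0.951
outer loop
vertex 2.87 -1.166 -2.878
vertex 2.645 -2.237 -3.088
vertex 1.852 -1.464 -3.218
endloop
endfacet
facet normal 0.403 0.909 -0.110
outer loop
vertex 2.836 -1.017 -1.774
vertex 2.87 -1.166 -2.878
vertex 1.97 -0.71 -2.406
endloop
endfacet
facet normal 0.221 0.378 0.899
outer loop
vertex 2.588 -1.996 -1.302
vertex 2.836 -1.017 -1.774
vertex 1.795 -1.223 -1.432
endloop
endfacet

endsolid


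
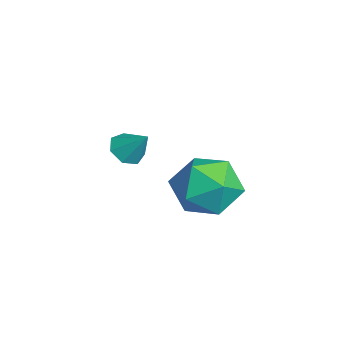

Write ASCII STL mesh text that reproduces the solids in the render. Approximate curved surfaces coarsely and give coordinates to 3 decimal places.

solid 
facet normal -0.485 -0.478 -0.732
outer loop
vertex -1.04 -2.996 0.52
vertex -1.43 -3.226 0.929
vertex -1.471 -2.704 0.615
endloop
endfacet
facet normal 0.504 0.826 -0.251
outer loop
vertex -1.04 -2.996 0.52
vertex -1.471 -2.704 0.615
vertex -0.91 -2.714 1.711
endloop
endfacet
facet normal -0.486 -0.478 -0.731
outer loop
vertex -1.471 -2.704 0.615
vertex -1.43 -3.226 0.929
vertex -1.871 -2.805 0.947
endloop
endfacet
facet normal -0.169 0.981 0.095
outer loop
vertex -1.471 -2.704 0.615
vertex -1.871 -2.805 0.947
vertex -0.91 -2.714 1.711
endloop
endfacet
facet normal -0.486 -0.478 -0.731
outer loop
vertex -1.871 -2.805 0.947
vertex -1.43 -3.226 0.929
vertex -1.939 -3.222 1.265
endloop
endfacet
facet normal -0.547 0.562 0.621
outer loop
vertex -1.871 -2.805 0.947
vertex -1.939 -3.222 1.265
vertex -0.91 -2.714 1.711
endloop
endfacet
facet normal -0.487 -0.477 -0.732
outer loop
vertex -1.939 -3.222 1.265
vertex -1.43 -3.226 0.929
vertex -1.624 -3.643 1.33
endloop
endfacet
facet normal -0.346 -0.116 0.931
outer loop
vertex -1.939 -3.222 1.265
vertex -1.624 -3.643 1.33
vertex -0.91 -2.714 1.711
endloop
endfacet
facet normal -0.487 -0.477 -0.732
outer loop
vertex -1.624 -3.643 1.33
vertex -1.43 -3.226 0.929
vertex -1.163 -3.749 1.092
endloop
endfacet
facet normal 0.284 -0.542 0.791
outer loop
vertex -1.624 -3.643 1.33
vertex -1.163 -3.749 1.092
vertex -0.91 -2.714 1.711
endloop
endfacet
facet normal -0.486 -0.477 -0.732
outer loop
vertex -1.163 -3.749 1.092
vertex -1.43 -3.226 0.929
vertex -0.903 -3.461 0.732
endloop
endfacet
facet normal 0.865 -0.396 0.308
outer loop
vertex -1.163 -3.749 1.092
vertex -0.903 -3.461 0.732
vertex -0.91 -2.714 1.711
endloop
endfacet
facet normal -0.486 -0.477 -0.732
outer loop
vertex -0.903 -3.461 0.732
vertex -1.43 -3.226 0.929
vertex -1.04 -2.996 0.52
endloop
endfacet
facet normal 0.965 0.213 -0.156
outer loop
vertex -0.903 -3.461 0.732
vertex -1.04 -2.996 0.52
vertex -0.91 -2.714 1.711
endloop
endfacet
facet normal -0.695 0.488 0.528
outer loop
vertex -3.908 0.312 -2.259
vertex -4.048 -0.672 -1.534
vertex -3.221 0.192 -1.245
endloop
endfacet
facet normal -0.215 0.942 0.257
outer loop
vertex -3.908 0.312 -2.259
vertex -3.221 0.192 -1.245
vertex -2.711 0.594 -2.29
endloop
endfacet
facet normal -0.216 0.865 -0.453
outer loop
vertex -3.908 0.312 -2.259
vertex -2.711 0.594 -2.29
vertex -3.222 -0.022 -3.224
endloop
endfacet
facet normal -0.695 0.364 -0.620
outer loop
vertex -3.908 0.312 -2.259
vertex -3.222 -0.022 -3.224
vertex -4.049 -0.804 -2.757
endloop
endfacet
facet normal -0.991 0.131 -0.013
outer loop
vertex -3.908 0.312 -2.259
vertex -4.049 -0.804 -2.757
vertex -4.048 -0.672 -1.534
endloop
endfacet
facet normal 0.429 0.753 0.499
outer loop
vertex -2.711 0.594 -2.29
vertex -3.221 0.192 -1.245
vertex -2.111 -0.216 -1.583
endloop
endfacet
facet normal -0.347 0.019 0.938
outer loop
vertex -3.221 0.192 -1.245
vertex -4.048 -0.672 -1.534
vertex -2.938 -0.998 -1.116
endloop
endfacet
facet normal -0.827 -0.559 0.061
outer loop
vertex -4.048 -0.672 -1.534
vertex -4.049 -0.804 -2.757
vertex -3.449 -1.614 -2.05
endloop
endfacet
facet normal -0.347 -0.182 -0.920
outer loop
vertex -4.049 -0.804 -2.757
vertex -3.222 -0.022 -3.224
vertex -2.939 -1.212 -3.095
endloop
endfacet
facet normal 0.429 0.628 -0.649
outer loop
vertex -3.222 -0.022 -3.224
vertex -2.711 0.594 -2.29
vertex -2.112 -0.348 -2.806
endloop
endfacet
facet normal 0.695 -0.364 0.620
outer loop
vertex -2.252 -1.332 -2.081
vertex -2.111 -0.216 -1.583
vertex -2.938 -0.998 -1.116
endloop
endfacet
facet normal 0.216 -0.865 0.453
outer loop
vertex -2.252 -1.332 -2.081
vertex -2.938 -0.998 -1.116
vertex -3.449 -1.614 -2.05
endloop
endfacet
facet normal 0.215 -0.942 -0.257
outer loop
vertex -2.252 -1.332 -2.081
vertex -3.449 -1.614 -2.05
vertex -2.939 -1.212 -3.095
endloop
endfacet
facet normal 0.695 -0.488 -0.528
outer loop
vertex -2.252 -1.332 -2.081
vertex -2.939 -1.212 -3.095
vertex -2.112 -0.348 -2.806
endloop
endfacet
facet normal 0.991 -0.131 0.013
outer loop
vertex -2.252 -1.332 -2.081
vertex -2.112 -0.348 -2.806
vertex -2.111 -0.216 -1.583
endloop
endfacet
facet normal 0.347 0.182 0.920
outer loop
vertex -2.938 -0.998 -1.116
vertex -2.111 -0.216 -1.583
vertex -3.221 0.192 -1.245
endloop
endfacet
facet normal -0.429 -0.628 0.649
outer loop
vertex -3.449 -1.614 -2.05
vertex -2.938 -0.998 -1.116
vertex -4.048 -0.672 -1.534
endloop
endfacet
facet normal -0.429 -0.753 -0.499
outer loop
vertex -2.939 -1.212 -3.095
vertex -3.449 -1.614 -2.05
vertex -4.049 -0.804 -2.757
endloop
endfacet
facet normal 0.347 -0.019 -0.938
outer loop
vertex -2.112 -0.348 -2.806
vertex -2.939 -1.212 -3.095
vertex -3.222 -0.022 -3.224
endloop
endfacet
facet normal 0.827 0.559 -0.061
outer loop
vertex -2.111 -0.216 -1.583
vertex -2.112 -0.348 -2.806
vertex -2.711 0.594 -2.29
endloop
endfacet

endsolid


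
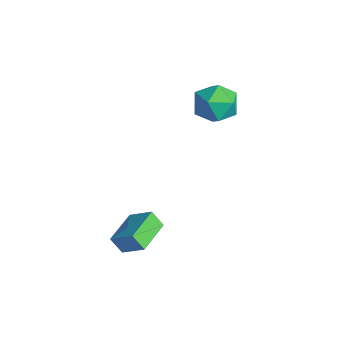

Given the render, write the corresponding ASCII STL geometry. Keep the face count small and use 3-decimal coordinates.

solid 
facet normal -0.408 -0.415 0.813
outer loop
vertex 1.634 -4.251 -2.372
vertex 0.427 -2.765 -2.219
vertex 0.661 -4.954 -3.22
endloop
endfacet
facet normal 0.628 -0.774 -0.080
outer loop
vertex 1.073 -4.535 -4.041
vertex 1.634 -4.251 -2.372
vertex 0.661 -4.954 -3.22
endloop
endfacet
facet normal -0.408 -0.415 0.813
outer loop
vertex 0.661 -4.954 -3.22
vertex 0.427 -2.765 -2.219
vertex -0.546 -3.469 -3.067
endloop
endfacet
facet normal -0.662 -0.479 -0.577
outer loop
vertex -0.546 -3.469 -3.067
vertex 1.073 -4.535 -4.041
vertex 0.661 -4.954 -3.22
endloop
endfacet
facet normal 0.662 0.479 0.577
outer loop
vertex 1.634 -4.251 -2.372
vertex 0.839 -2.346 -3.04
vertex 0.427 -2.765 -2.219
endloop
endfacet
facet normal 0.629 -0.773 -0.080
outer loop
vertex 2.046 -3.831 -3.193
vertex 1.634 -4.251 -2.372
vertex 1.073 -4.535 -4.041
endloop
endfacet
facet normal 0.662 0.479 0.577
outer loop
vertex 2.046 -3.831 -3.193
vertex 0.839 -2.346 -3.04
vertex 1.634 -4.251 -2.372
endloop
endfacet
facet normal -0.629 0.774 0.079
outer loop
vertex 0.427 -2.765 -2.219
vertex 0.839 -2.346 -3.04
vertex -0.546 -3.469 -3.067
endloop
endfacet
facet normal -0.662 -0.478 -0.577
outer loop
vertex -0.134 -3.049 -3.888
vertex 1.073 -4.535 -4.041
vertex -0.546 -3.469 -3.067
endloop
endfacet
facet normal -0.629 0.773 0.080
outer loop
vertex -0.546 -3.469 -3.067
vertex 0.839 -2.346 -3.04
vertex -0.134 -3.049 -3.888
endloop
endfacet
facet normal 0.408 0.415 -0.813
outer loop
vertex -0.134 -3.049 -3.888
vertex 2.046 -3.831 -3.193
vertex 1.073 -4.535 -4.041
endloop
endfacet
facet normal 0.408 0.416 -0.813
outer loop
vertex 0.839 -2.346 -3.04
vertex 2.046 -3.831 -3.193
vertex -0.134 -3.049 -3.888
endloop
endfacet
facet normal -0.670 -0.075 0.739
outer loop
vertex -3.401 2.086 2.336
vertex -2.958 0.952 2.623
vertex -2.472 1.969 3.166
endloop
endfacet
facet normal -0.486 0.606 0.630
outer loop
vertex -3.401 2.086 2.336
vertex -2.472 1.969 3.166
vertex -2.437 2.884 2.313
endloop
endfacet
facet normal -0.638 0.769 -0.049
outer loop
vertex -3.401 2.086 2.336
vertex -2.437 2.884 2.313
vertex -2.9 2.432 1.242
endloop
endfacet
facet normal -0.914 0.189 -0.359
outer loop
vertex -3.401 2.086 2.336
vertex -2.9 2.432 1.242
vertex -3.222 1.238 1.434
endloop
endfacet
facet normal -0.934 -0.333 0.127
outer loop
vertex -3.401 2.086 2.336
vertex -3.222 1.238 1.434
vertex -2.958 0.952 2.623
endloop
endfacet
facet normal 0.220 0.661 0.718
outer loop
vertex -2.437 2.884 2.313
vertex -2.472 1.969 3.166
vertex -1.398 2.242 2.586
endloop
endfacet
facet normal -0.078 -0.440 0.894
outer loop
vertex -2.472 1.969 3.166
vertex -2.958 0.952 2.623
vertex -1.72 1.048 2.778
endloop
endfacet
facet normal -0.505 -0.858 -0.094
outer loop
vertex -2.958 0.952 2.623
vertex -3.222 1.238 1.434
vertex -2.183 0.596 1.707
endloop
endfacet
facet normal -0.472 -0.014 -0.881
outer loop
vertex -3.222 1.238 1.434
vertex -2.9 2.432 1.242
vertex -2.148 1.511 0.854
endloop
endfacet
facet normal -0.024 0.925 -0.380
outer loop
vertex -2.9 2.432 1.242
vertex -2.437 2.884 2.313
vertex -1.662 2.528 1.397
endloop
endfacet
facet normal 0.914 -0.189 0.359
outer loop
vertex -1.219 1.394 1.684
vertex -1.398 2.242 2.586
vertex -1.72 1.048 2.778
endloop
endfacet
facet normal 0.638 -0.769 0.049
outer loop
vertex -1.219 1.394 1.684
vertex -1.72 1.048 2.778
vertex -2.183 0.596 1.707
endloop
endfacet
facet normal 0.486 -0.606 -0.630
outer loop
vertex -1.219 1.394 1.684
vertex -2.183 0.596 1.707
vertex -2.148 1.511 0.854
endloop
endfacet
facet normal 0.670 0.075 -0.739
outer loop
vertex -1.219 1.394 1.684
vertex -2.148 1.511 0.854
vertex -1.662 2.528 1.397
endloop
endfacet
facet normal 0.934 0.333 -0.127
outer loop
vertex -1.219 1.394 1.684
vertex -1.662 2.528 1.397
vertex -1.398 2.242 2.586
endloop
endfacet
facet normal 0.472 0.014 0.881
outer loop
vertex -1.72 1.048 2.778
vertex -1.398 2.242 2.586
vertex -2.472 1.969 3.166
endloop
endfacet
facet normal 0.024 -0.925 0.380
outer loop
vertex -2.183 0.596 1.707
vertex -1.72 1.048 2.778
vertex -2.958 0.952 2.623
endloop
endfacet
facet normal -0.220 -0.661 -0.718
outer loop
vertex -2.148 1.511 0.854
vertex -2.183 0.596 1.707
vertex -3.222 1.238 1.434
endloop
endfacet
facet normal 0.078 0.440 -0.894
outer loop
vertex -1.662 2.528 1.397
vertex -2.148 1.511 0.854
vertex -2.9 2.432 1.242
endloop
endfacet
facet normal 0.505 0.858 0.094
outer loop
vertex -1.398 2.242 2.586
vertex -1.662 2.528 1.397
vertex -2.437 2.884 2.313
endloop
endfacet

endsolid


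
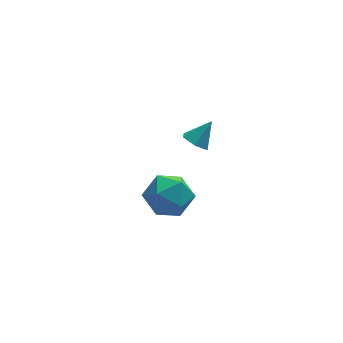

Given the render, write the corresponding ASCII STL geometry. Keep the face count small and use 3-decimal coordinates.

solid 
facet normal 0.408 0.877 -0.253
outer loop
vertex 0.933 -0.695 -3.192
vertex 0.067 -0.135 -2.645
vertex 1.038 -0.418 -2.062
endloop
endfacet
facet normal 0.909 0.376 -0.177
outer loop
vertex 0.933 -0.695 -3.192
vertex 1.038 -0.418 -2.062
vertex 1.396 -1.462 -2.443
endloop
endfacet
facet normal 0.761 -0.155 -0.629
outer loop
vertex 0.933 -0.695 -3.192
vertex 1.396 -1.462 -2.443
vertex 0.646 -1.824 -3.261
endloop
endfacet
facet normal 0.168 0.018 -0.986
outer loop
vertex 0.933 -0.695 -3.192
vertex 0.646 -1.824 -3.261
vertex -0.175 -1.004 -3.386
endloop
endfacet
facet normal -0.051 0.656 -0.753
outer loop
vertex 0.933 -0.695 -3.192
vertex -0.175 -1.004 -3.386
vertex 0.067 -0.135 -2.645
endloop
endfacet
facet normal 0.865 0.119 0.488
outer loop
vertex 1.396 -1.462 -2.443
vertex 1.038 -0.418 -2.062
vertex 0.815 -1.376 -1.434
endloop
endfacet
facet normal 0.052 0.930 0.364
outer loop
vertex 1.038 -0.418 -2.062
vertex 0.067 -0.135 -2.645
vertex -0.006 -0.556 -1.559
endloop
endfacet
facet normal -0.689 0.572 -0.445
outer loop
vertex 0.067 -0.135 -2.645
vertex -0.175 -1.004 -3.386
vertex -0.756 -0.918 -2.377
endloop
endfacet
facet normal -0.335 -0.461 -0.822
outer loop
vertex -0.175 -1.004 -3.386
vertex 0.646 -1.824 -3.261
vertex -0.398 -1.962 -2.758
endloop
endfacet
facet normal 0.625 -0.741 -0.245
outer loop
vertex 0.646 -1.824 -3.261
vertex 1.396 -1.462 -2.443
vertex 0.573 -2.245 -2.175
endloop
endfacet
facet normal -0.168 -0.018 0.986
outer loop
vertex -0.293 -1.685 -1.628
vertex 0.815 -1.376 -1.434
vertex -0.006 -0.556 -1.559
endloop
endfacet
facet normal -0.761 0.155 0.629
outer loop
vertex -0.293 -1.685 -1.628
vertex -0.006 -0.556 -1.559
vertex -0.756 -0.918 -2.377
endloop
endfacet
facet normal -0.909 -0.376 0.177
outer loop
vertex -0.293 -1.685 -1.628
vertex -0.756 -0.918 -2.377
vertex -0.398 -1.962 -2.758
endloop
endfacet
facet normal -0.408 -0.877 0.253
outer loop
vertex -0.293 -1.685 -1.628
vertex -0.398 -1.962 -2.758
vertex 0.573 -2.245 -2.175
endloop
endfacet
facet normal 0.051 -0.656 0.753
outer loop
vertex -0.293 -1.685 -1.628
vertex 0.573 -2.245 -2.175
vertex 0.815 -1.376 -1.434
endloop
endfacet
facet normal 0.335 0.461 0.822
outer loop
vertex -0.006 -0.556 -1.559
vertex 0.815 -1.376 -1.434
vertex 1.038 -0.418 -2.062
endloop
endfacet
facet normal -0.625 0.741 0.245
outer loop
vertex -0.756 -0.918 -2.377
vertex -0.006 -0.556 -1.559
vertex 0.067 -0.135 -2.645
endloop
endfacet
facet normal -0.865 -0.119 -0.488
outer loop
vertex -0.398 -1.962 -2.758
vertex -0.756 -0.918 -2.377
vertex -0.175 -1.004 -3.386
endloop
endfacet
facet normal -0.052 -0.930 -0.364
outer loop
vertex 0.573 -2.245 -2.175
vertex -0.398 -1.962 -2.758
vertex 0.646 -1.824 -3.261
endloop
endfacet
facet normal 0.689 -0.572 0.445
outer loop
vertex 0.815 -1.376 -1.434
vertex 0.573 -2.245 -2.175
vertex 1.396 -1.462 -2.443
endloop
endfacet
facet normal -0.615 -0.242 -0.750
outer loop
vertex 1.386 -3.238 2.395
vertex 1.047 -2.693 2.497
vertex 1.549 -2.691 2.085
endloop
endfacet
facet normal 0.939 -0.331 -0.090
outer loop
vertex 1.386 -3.238 2.395
vertex 1.549 -2.691 2.085
vertex 1.773 -2.407 3.383
endloop
endfacet
facet normal -0.615 -0.242 -0.751
outer loop
vertex 1.549 -2.691 2.085
vertex 1.047 -2.693 2.497
vertex 1.21 -2.145 2.187
endloop
endfacet
facet normal 0.799 0.544 -0.257
outer loop
vertex 1.549 -2.691 2.085
vertex 1.21 -2.145 2.187
vertex 1.773 -2.407 3.383
endloop
endfacet
facet normal -0.616 -0.241 -0.750
outer loop
vertex 1.21 -2.145 2.187
vertex 1.047 -2.693 2.497
vertex 0.708 -2.147 2.6
endloop
endfacet
facet normal 0.124 0.980 0.156
outer loop
vertex 1.21 -2.145 2.187
vertex 0.708 -2.147 2.6
vertex 1.773 -2.407 3.383
endloop
endfacet
facet normal -0.616 -0.241 -0.750
outer loop
vertex 0.708 -2.147 2.6
vertex 1.047 -2.693 2.497
vertex 0.545 -2.694 2.91
endloop
endfacet
facet normal -0.409 0.539 0.736
outer loop
vertex 0.708 -2.147 2.6
vertex 0.545 -2.694 2.91
vertex 1.773 -2.407 3.383
endloop
endfacet
facet normal -0.616 -0.241 -0.750
outer loop
vertex 0.545 -2.694 2.91
vertex 1.047 -2.693 2.497
vertex 0.883 -3.24 2.808
endloop
endfacet
facet normal -0.269 -0.335 0.903
outer loop
vertex 0.545 -2.694 2.91
vertex 0.883 -3.24 2.808
vertex 1.773 -2.407 3.383
endloop
endfacet
facet normal -0.615 -0.242 -0.750
outer loop
vertex 0.883 -3.24 2.808
vertex 1.047 -2.693 2.497
vertex 1.386 -3.238 2.395
endloop
endfacet
facet normal 0.406 -0.772 0.490
outer loop
vertex 0.883 -3.24 2.808
vertex 1.386 -3.238 2.395
vertex 1.773 -2.407 3.383
endloop
endfacet

endsolid


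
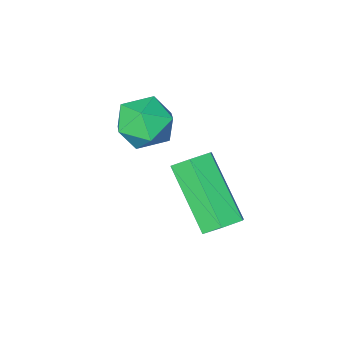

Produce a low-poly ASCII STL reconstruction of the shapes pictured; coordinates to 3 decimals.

solid 
facet normal 0.026 0.824 0.566
outer loop
vertex -3.124 1.29 3.71
vertex -3.782 1.092 4.028
vertex -3.129 0.861 4.334
endloop
endfacet
facet normal 0.686 0.597 0.416
outer loop
vertex -3.124 1.29 3.71
vertex -3.129 0.861 4.334
vertex -2.65 0.703 3.77
endloop
endfacet
facet normal 0.758 0.582 -0.293
outer loop
vertex -3.124 1.29 3.71
vertex -2.65 0.703 3.77
vertex -3.006 0.837 3.116
endloop
endfacet
facet normal 0.142 0.800 -0.582
outer loop
vertex -3.124 1.29 3.71
vertex -3.006 0.837 3.116
vertex -3.706 1.077 3.275
endloop
endfacet
facet normal -0.310 0.949 -0.050
outer loop
vertex -3.124 1.29 3.71
vertex -3.706 1.077 3.275
vertex -3.782 1.092 4.028
endloop
endfacet
facet normal 0.750 -0.071 0.657
outer loop
vertex -2.65 0.703 3.77
vertex -3.129 0.861 4.334
vertex -3.014 0.143 4.125
endloop
endfacet
facet normal -0.318 0.295 0.901
outer loop
vertex -3.129 0.861 4.334
vertex -3.782 1.092 4.028
vertex -3.714 0.383 4.284
endloop
endfacet
facet normal -0.861 0.499 -0.097
outer loop
vertex -3.782 1.092 4.028
vertex -3.706 1.077 3.275
vertex -4.07 0.517 3.63
endloop
endfacet
facet normal -0.129 0.258 -0.957
outer loop
vertex -3.706 1.077 3.275
vertex -3.006 0.837 3.116
vertex -3.591 0.359 3.066
endloop
endfacet
facet normal 0.866 -0.094 -0.491
outer loop
vertex -3.006 0.837 3.116
vertex -2.65 0.703 3.77
vertex -2.938 0.128 3.372
endloop
endfacet
facet normal -0.142 -0.800 0.582
outer loop
vertex -3.596 -0.07 3.69
vertex -3.014 0.143 4.125
vertex -3.714 0.383 4.284
endloop
endfacet
facet normal -0.758 -0.582 0.293
outer loop
vertex -3.596 -0.07 3.69
vertex -3.714 0.383 4.284
vertex -4.07 0.517 3.63
endloop
endfacet
facet normal -0.686 -0.597 -0.416
outer loop
vertex -3.596 -0.07 3.69
vertex -4.07 0.517 3.63
vertex -3.591 0.359 3.066
endloop
endfacet
facet normal -0.026 -0.824 -0.566
outer loop
vertex -3.596 -0.07 3.69
vertex -3.591 0.359 3.066
vertex -2.938 0.128 3.372
endloop
endfacet
facet normal 0.310 -0.949 0.050
outer loop
vertex -3.596 -0.07 3.69
vertex -2.938 0.128 3.372
vertex -3.014 0.143 4.125
endloop
endfacet
facet normal 0.129 -0.258 0.957
outer loop
vertex -3.714 0.383 4.284
vertex -3.014 0.143 4.125
vertex -3.129 0.861 4.334
endloop
endfacet
facet normal -0.866 0.094 0.491
outer loop
vertex -4.07 0.517 3.63
vertex -3.714 0.383 4.284
vertex -3.782 1.092 4.028
endloop
endfacet
facet normal -0.750 0.071 -0.657
outer loop
vertex -3.591 0.359 3.066
vertex -4.07 0.517 3.63
vertex -3.706 1.077 3.275
endloop
endfacet
facet normal 0.318 -0.295 -0.901
outer loop
vertex -2.938 0.128 3.372
vertex -3.591 0.359 3.066
vertex -3.006 0.837 3.116
endloop
endfacet
facet normal 0.861 -0.499 0.097
outer loop
vertex -3.014 0.143 4.125
vertex -2.938 0.128 3.372
vertex -2.65 0.703 3.77
endloop
endfacet
facet normal 0.008 0.753 -0.658
outer loop
vertex -3.256 3.255 2.043
vertex -3.784 3.229 2.007
vertex -3.558 3.543 2.369
endloop
endfacet
facet normal 0.821 0.372 0.433
outer loop
vertex -3.256 3.255 2.043
vertex -3.558 3.543 2.369
vertex -3.268 1.878 3.248
endloop
endfacet
facet normal 0.821 0.372 0.433
outer loop
vertex -3.268 1.878 3.248
vertex -3.558 3.543 2.369
vertex -3.57 2.166 3.574
endloop
endfacet
facet normal -0.005 -0.752 0.659
outer loop
vertex -3.268 1.878 3.248
vertex -3.57 2.166 3.574
vertex -3.796 1.851 3.213
endloop
endfacet
facet normal 0.006 0.753 -0.658
outer loop
vertex -3.558 3.543 2.369
vertex -3.784 3.229 2.007
vertex -4.086 3.517 2.334
endloop
endfacet
facet normal -0.082 0.657 0.750
outer loop
vertex -3.558 3.543 2.369
vertex -4.086 3.517 2.334
vertex -3.57 2.166 3.574
endloop
endfacet
facet normal -0.082 0.657 0.750
outer loop
vertex -3.57 2.166 3.574
vertex -4.086 3.517 2.334
vertex -4.098 2.14 3.539
endloop
endfacet
facet normal -0.007 -0.751 0.660
outer loop
vertex -3.57 2.166 3.574
vertex -4.098 2.14 3.539
vertex -3.796 1.851 3.213
endloop
endfacet
facet normal 0.005 0.753 -0.658
outer loop
vertex -4.086 3.517 2.334
vertex -3.784 3.229 2.007
vertex -4.312 3.202 1.972
endloop
endfacet
facet normal -0.905 0.285 0.317
outer loop
vertex -4.086 3.517 2.334
vertex -4.312 3.202 1.972
vertex -4.098 2.14 3.539
endloop
endfacet
facet normal -0.905 0.285 0.317
outer loop
vertex -4.098 2.14 3.539
vertex -4.312 3.202 1.972
vertex -4.324 1.825 3.177
endloop
endfacet
facet normal -0.008 -0.752 0.659
outer loop
vertex -4.098 2.14 3.539
vertex -4.324 1.825 3.177
vertex -3.796 1.851 3.213
endloop
endfacet
facet normal 0.005 0.752 -0.659
outer loop
vertex -4.312 3.202 1.972
vertex -3.784 3.229 2.007
vertex -4.01 2.914 1.646
endloop
endfacet
facet normal -0.821 -0.372 -0.433
outer loop
vertex -4.312 3.202 1.972
vertex -4.01 2.914 1.646
vertex -4.324 1.825 3.177
endloop
endfacet
facet normal -0.821 -0.372 -0.433
outer loop
vertex -4.324 1.825 3.177
vertex -4.01 2.914 1.646
vertex -4.022 1.537 2.851
endloop
endfacet
facet normal -0.008 -0.753 0.658
outer loop
vertex -4.324 1.825 3.177
vertex -4.022 1.537 2.851
vertex -3.796 1.851 3.213
endloop
endfacet
facet normal 0.007 0.751 -0.660
outer loop
vertex -4.01 2.914 1.646
vertex -3.784 3.229 2.007
vertex -3.482 2.94 1.681
endloop
endfacet
facet normal 0.082 -0.657 -0.750
outer loop
vertex -4.01 2.914 1.646
vertex -3.482 2.94 1.681
vertex -4.022 1.537 2.851
endloop
endfacet
facet normal 0.082 -0.657 -0.750
outer loop
vertex -4.022 1.537 2.851
vertex -3.482 2.94 1.681
vertex -3.494 1.563 2.886
endloop
endfacet
facet normal -0.006 -0.753 0.658
outer loop
vertex -4.022 1.537 2.851
vertex -3.494 1.563 2.886
vertex -3.796 1.851 3.213
endloop
endfacet
facet normal 0.008 0.752 -0.659
outer loop
vertex -3.482 2.94 1.681
vertex -3.784 3.229 2.007
vertex -3.256 3.255 2.043
endloop
endfacet
facet normal 0.905 -0.285 -0.317
outer loop
vertex -3.482 2.94 1.681
vertex -3.256 3.255 2.043
vertex -3.494 1.563 2.886
endloop
endfacet
facet normal 0.905 -0.285 -0.317
outer loop
vertex -3.494 1.563 2.886
vertex -3.256 3.255 2.043
vertex -3.268 1.878 3.248
endloop
endfacet
facet normal -0.005 -0.753 0.658
outer loop
vertex -3.494 1.563 2.886
vertex -3.268 1.878 3.248
vertex -3.796 1.851 3.213
endloop
endfacet

endsolid


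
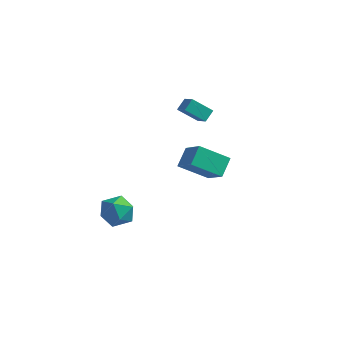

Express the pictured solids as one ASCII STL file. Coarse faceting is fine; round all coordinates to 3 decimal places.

solid 
facet normal -0.804 0.430 -0.412
outer loop
vertex -0.367 0.542 4.56
vertex 0.524 1.273 3.584
vertex -0.435 -0.121 4.001
endloop
endfacet
facet normal -0.590 -0.484 0.646
outer loop
vertex 0.336 -0.533 4.396
vertex -0.367 0.542 4.56
vertex -0.435 -0.121 4.001
endloop
endfacet
facet normal -0.804 0.430 -0.410
outer loop
vertex -0.435 -0.121 4.001
vertex 0.524 1.273 3.584
vertex 0.455 0.611 3.025
endloop
endfacet
facet normal -0.078 -0.762 -0.643
outer loop
vertex 0.455 0.611 3.025
vertex 0.336 -0.533 4.396
vertex -0.435 -0.121 4.001
endloop
endfacet
facet normal 0.078 0.762 0.642
outer loop
vertex -0.367 0.542 4.56
vertex 1.295 0.861 3.979
vertex 0.524 1.273 3.584
endloop
endfacet
facet normal -0.590 -0.484 0.646
outer loop
vertex 0.405 0.129 4.955
vertex -0.367 0.542 4.56
vertex 0.336 -0.533 4.396
endloop
endfacet
facet normal 0.079 0.762 0.643
outer loop
vertex 0.405 0.129 4.955
vertex 1.295 0.861 3.979
vertex -0.367 0.542 4.56
endloop
endfacet
facet normal 0.590 0.484 -0.646
outer loop
vertex 0.524 1.273 3.584
vertex 1.295 0.861 3.979
vertex 0.455 0.611 3.025
endloop
endfacet
facet normal -0.079 -0.762 -0.643
outer loop
vertex 1.227 0.198 3.42
vertex 0.336 -0.533 4.396
vertex 0.455 0.611 3.025
endloop
endfacet
facet normal 0.590 0.484 -0.646
outer loop
vertex 0.455 0.611 3.025
vertex 1.295 0.861 3.979
vertex 1.227 0.198 3.42
endloop
endfacet
facet normal 0.804 -0.431 0.411
outer loop
vertex 1.227 0.198 3.42
vertex 0.405 0.129 4.955
vertex 0.336 -0.533 4.396
endloop
endfacet
facet normal 0.804 -0.429 0.411
outer loop
vertex 1.295 0.861 3.979
vertex 0.405 0.129 4.955
vertex 1.227 0.198 3.42
endloop
endfacet
facet normal -0.649 -0.539 0.537
outer loop
vertex 2.711 -2.791 3.427
vertex 1.448 -2.156 2.539
vertex 2.822 -3.798 2.55
endloop
endfacet
facet normal 0.757 -0.380 0.532
outer loop
vertex 4.112 -2.724 1.481
vertex 2.711 -2.791 3.427
vertex 2.822 -3.798 2.55
endloop
endfacet
facet normal -0.648 -0.539 0.538
outer loop
vertex 2.822 -3.798 2.55
vertex 1.448 -2.156 2.539
vertex 1.558 -3.163 1.662
endloop
endfacet
facet normal 0.083 -0.751 -0.655
outer loop
vertex 1.558 -3.163 1.662
vertex 4.112 -2.724 1.481
vertex 2.822 -3.798 2.55
endloop
endfacet
facet normal -0.083 0.751 0.655
outer loop
vertex 2.711 -2.791 3.427
vertex 2.738 -1.082 1.47
vertex 1.448 -2.156 2.539
endloop
endfacet
facet normal 0.757 -0.380 0.532
outer loop
vertex 4.002 -1.717 2.358
vertex 2.711 -2.791 3.427
vertex 4.112 -2.724 1.481
endloop
endfacet
facet normal -0.083 0.751 0.655
outer loop
vertex 4.002 -1.717 2.358
vertex 2.738 -1.082 1.47
vertex 2.711 -2.791 3.427
endloop
endfacet
facet normal -0.757 0.380 -0.531
outer loop
vertex 1.448 -2.156 2.539
vertex 2.738 -1.082 1.47
vertex 1.558 -3.163 1.662
endloop
endfacet
facet normal 0.083 -0.751 -0.655
outer loop
vertex 2.849 -2.089 0.593
vertex 4.112 -2.724 1.481
vertex 1.558 -3.163 1.662
endloop
endfacet
facet normal -0.757 0.380 -0.532
outer loop
vertex 1.558 -3.163 1.662
vertex 2.738 -1.082 1.47
vertex 2.849 -2.089 0.593
endloop
endfacet
facet normal 0.649 0.539 -0.537
outer loop
vertex 2.849 -2.089 0.593
vertex 4.002 -1.717 2.358
vertex 4.112 -2.724 1.481
endloop
endfacet
facet normal 0.648 0.539 -0.537
outer loop
vertex 2.738 -1.082 1.47
vertex 4.002 -1.717 2.358
vertex 2.849 -2.089 0.593
endloop
endfacet
facet normal -0.986 0.168 0.008
outer loop
vertex -3.16 -2.435 -3.348
vertex -3.336 -3.443 -3.888
vertex -3.319 -3.401 -2.732
endloop
endfacet
facet normal -0.670 0.474 0.571
outer loop
vertex -3.16 -2.435 -3.348
vertex -3.319 -3.401 -2.732
vertex -2.509 -2.639 -2.414
endloop
endfacet
facet normal -0.177 0.929 0.326
outer loop
vertex -3.16 -2.435 -3.348
vertex -2.509 -2.639 -2.414
vertex -2.025 -2.21 -3.373
endloop
endfacet
facet normal -0.187 0.903 -0.387
outer loop
vertex -3.16 -2.435 -3.348
vertex -2.025 -2.21 -3.373
vertex -2.537 -2.707 -4.284
endloop
endfacet
facet normal -0.688 0.433 -0.583
outer loop
vertex -3.16 -2.435 -3.348
vertex -2.537 -2.707 -4.284
vertex -3.336 -3.443 -3.888
endloop
endfacet
facet normal -0.336 -0.035 0.941
outer loop
vertex -2.509 -2.639 -2.414
vertex -3.319 -3.401 -2.732
vertex -2.283 -3.773 -2.376
endloop
endfacet
facet normal -0.847 -0.531 0.032
outer loop
vertex -3.319 -3.401 -2.732
vertex -3.336 -3.443 -3.888
vertex -2.795 -4.27 -3.287
endloop
endfacet
facet normal -0.364 -0.103 -0.926
outer loop
vertex -3.336 -3.443 -3.888
vertex -2.537 -2.707 -4.284
vertex -2.311 -3.841 -4.246
endloop
endfacet
facet normal 0.445 0.657 -0.609
outer loop
vertex -2.537 -2.707 -4.284
vertex -2.025 -2.21 -3.373
vertex -1.501 -3.079 -3.928
endloop
endfacet
facet normal 0.462 0.699 0.546
outer loop
vertex -2.025 -2.21 -3.373
vertex -2.509 -2.639 -2.414
vertex -1.484 -3.037 -2.772
endloop
endfacet
facet normal 0.187 -0.903 0.387
outer loop
vertex -1.66 -4.045 -3.312
vertex -2.283 -3.773 -2.376
vertex -2.795 -4.27 -3.287
endloop
endfacet
facet normal 0.177 -0.929 -0.326
outer loop
vertex -1.66 -4.045 -3.312
vertex -2.795 -4.27 -3.287
vertex -2.311 -3.841 -4.246
endloop
endfacet
facet normal 0.670 -0.474 -0.571
outer loop
vertex -1.66 -4.045 -3.312
vertex -2.311 -3.841 -4.246
vertex -1.501 -3.079 -3.928
endloop
endfacet
facet normal 0.986 -0.168 -0.008
outer loop
vertex -1.66 -4.045 -3.312
vertex -1.501 -3.079 -3.928
vertex -1.484 -3.037 -2.772
endloop
endfacet
facet normal 0.688 -0.433 0.583
outer loop
vertex -1.66 -4.045 -3.312
vertex -1.484 -3.037 -2.772
vertex -2.283 -3.773 -2.376
endloop
endfacet
facet normal -0.445 -0.657 0.609
outer loop
vertex -2.795 -4.27 -3.287
vertex -2.283 -3.773 -2.376
vertex -3.319 -3.401 -2.732
endloop
endfacet
facet normal -0.462 -0.699 -0.546
outer loop
vertex -2.311 -3.841 -4.246
vertex -2.795 -4.27 -3.287
vertex -3.336 -3.443 -3.888
endloop
endfacet
facet normal 0.336 0.035 -0.941
outer loop
vertex -1.501 -3.079 -3.928
vertex -2.311 -3.841 -4.246
vertex -2.537 -2.707 -4.284
endloop
endfacet
facet normal 0.847 0.531 -0.032
outer loop
vertex -1.484 -3.037 -2.772
vertex -1.501 -3.079 -3.928
vertex -2.025 -2.21 -3.373
endloop
endfacet
facet normal 0.364 0.103 0.926
outer loop
vertex -2.283 -3.773 -2.376
vertex -1.484 -3.037 -2.772
vertex -2.509 -2.639 -2.414
endloop
endfacet

endsolid
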